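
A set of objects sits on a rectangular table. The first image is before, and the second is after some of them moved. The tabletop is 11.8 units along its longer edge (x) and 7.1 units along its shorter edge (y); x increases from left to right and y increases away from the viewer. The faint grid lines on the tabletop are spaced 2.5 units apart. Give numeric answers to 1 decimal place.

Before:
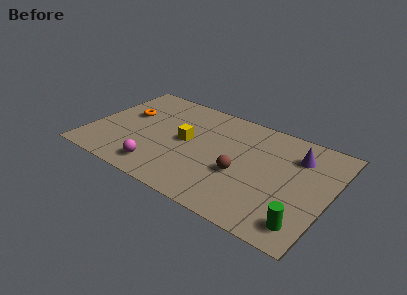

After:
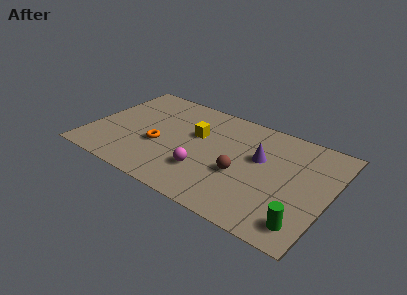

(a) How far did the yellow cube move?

0.8

The yellow cube moved from about (4.7, 3.7) to (5.1, 4.4), a distance of √(0.4² + 0.7²) ≈ 0.8.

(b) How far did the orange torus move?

2.4

From (1.6, 4.3) to (3.5, 2.8), the orange torus covered √(1.9² + 1.5²) ≈ 2.4 units.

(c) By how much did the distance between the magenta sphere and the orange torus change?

-1.3

They were about 3.8 units apart before and 2.5 after — 1.3 units closer together.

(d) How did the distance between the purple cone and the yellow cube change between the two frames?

-2.3

Before: roughly 5.5 units apart; after: 3.2. That's 2.3 units closer together.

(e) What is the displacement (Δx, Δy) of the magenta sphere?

(2.1, 0.9)

From the two frames, the magenta sphere sits at roughly (3.8, 1.2) before and (5.9, 2.1) after.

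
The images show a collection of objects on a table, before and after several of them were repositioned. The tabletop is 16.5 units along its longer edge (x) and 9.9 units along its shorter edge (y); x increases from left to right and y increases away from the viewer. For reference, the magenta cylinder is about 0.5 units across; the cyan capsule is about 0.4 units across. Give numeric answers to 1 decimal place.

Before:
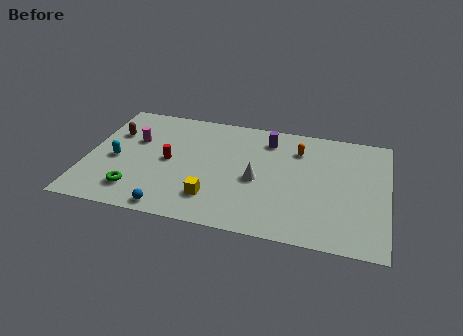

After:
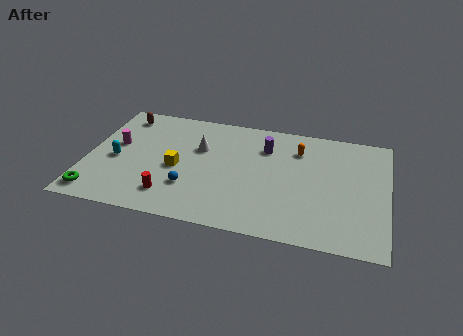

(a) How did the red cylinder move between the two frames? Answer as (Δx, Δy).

(0.3, -2.9)

From the two frames, the red cylinder sits at roughly (4.5, 4.9) before and (4.8, 2.0) after.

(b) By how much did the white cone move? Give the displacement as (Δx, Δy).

(-3.3, 2.0)

From the two frames, the white cone sits at roughly (9.4, 4.4) before and (6.1, 6.4) after.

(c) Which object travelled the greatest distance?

the white cone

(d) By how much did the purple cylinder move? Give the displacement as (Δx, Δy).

(-0.1, -0.7)

The purple cylinder was at about (9.8, 8.0) and moved to about (9.7, 7.3).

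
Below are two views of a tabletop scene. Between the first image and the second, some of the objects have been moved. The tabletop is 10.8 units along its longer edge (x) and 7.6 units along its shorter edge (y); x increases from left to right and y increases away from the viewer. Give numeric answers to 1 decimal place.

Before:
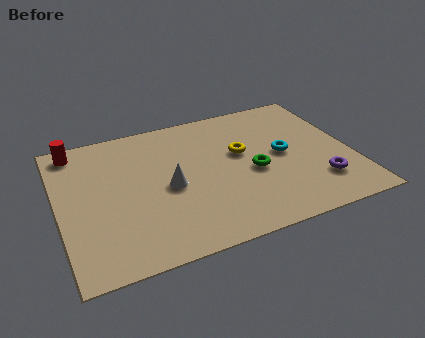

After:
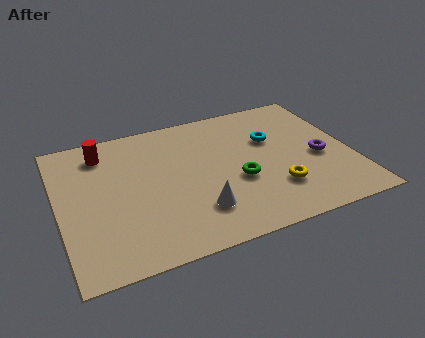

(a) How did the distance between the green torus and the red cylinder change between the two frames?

-1.5

The distance was about 7.2 in the first image and 5.7 in the second, so they moved 1.5 units closer together.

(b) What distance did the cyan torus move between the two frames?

1.0

The cyan torus was near (8.3, 3.9) before and (8.0, 4.9) after, so it travelled √(0.3² + 1.0²) ≈ 1.0 units.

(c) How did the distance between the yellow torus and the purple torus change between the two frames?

-1.5

They were about 3.7 units apart before and 2.2 after — 1.5 units closer together.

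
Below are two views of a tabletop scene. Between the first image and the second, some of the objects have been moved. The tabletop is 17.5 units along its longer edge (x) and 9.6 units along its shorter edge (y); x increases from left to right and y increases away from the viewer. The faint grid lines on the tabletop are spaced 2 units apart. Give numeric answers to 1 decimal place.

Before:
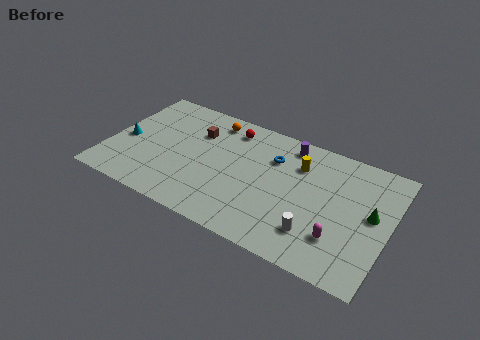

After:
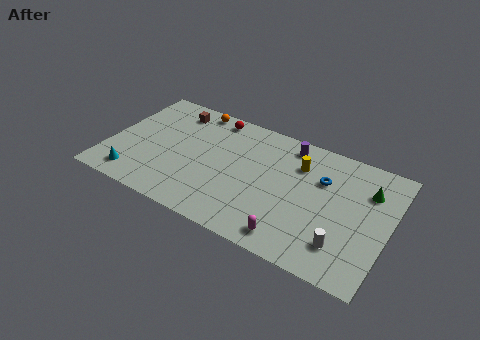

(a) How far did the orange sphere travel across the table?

1.4

The orange sphere was near (6.0, 8.2) before and (4.7, 8.7) after, so it travelled √(1.3² + 0.5²) ≈ 1.4 units.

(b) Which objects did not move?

the yellow cylinder and the purple cylinder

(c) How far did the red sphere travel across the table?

1.3

The red sphere was near (7.2, 8.0) before and (6.0, 8.5) after, so it travelled √(1.2² + 0.5²) ≈ 1.3 units.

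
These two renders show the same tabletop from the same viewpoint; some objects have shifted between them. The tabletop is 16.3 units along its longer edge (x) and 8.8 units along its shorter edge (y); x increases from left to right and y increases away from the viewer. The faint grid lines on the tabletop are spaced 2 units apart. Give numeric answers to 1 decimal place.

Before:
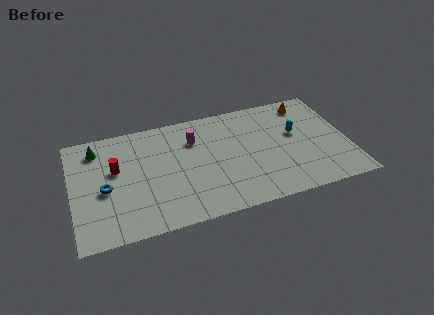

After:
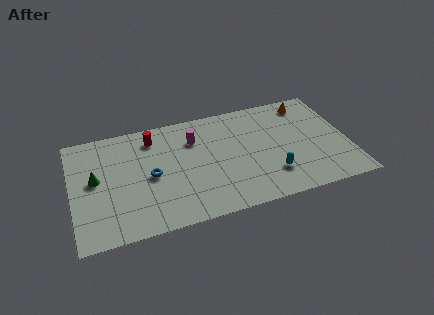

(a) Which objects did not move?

the orange cone and the magenta cylinder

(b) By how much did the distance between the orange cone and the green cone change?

+0.5

Before: roughly 12.6 units apart; after: 13.1. That's 0.5 units further apart.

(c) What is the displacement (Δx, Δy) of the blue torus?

(2.7, 0.3)

The blue torus was at about (1.9, 3.9) and moved to about (4.6, 4.2).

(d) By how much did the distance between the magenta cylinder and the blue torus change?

-2.5

Before: roughly 6.0 units apart; after: 3.5. That's 2.5 units closer together.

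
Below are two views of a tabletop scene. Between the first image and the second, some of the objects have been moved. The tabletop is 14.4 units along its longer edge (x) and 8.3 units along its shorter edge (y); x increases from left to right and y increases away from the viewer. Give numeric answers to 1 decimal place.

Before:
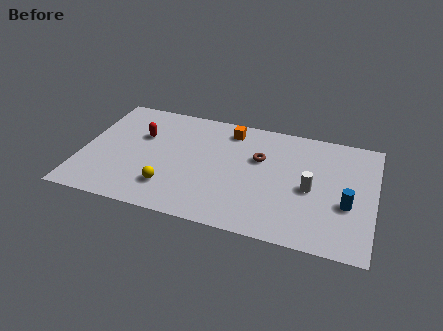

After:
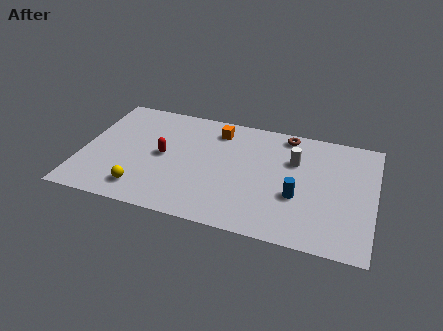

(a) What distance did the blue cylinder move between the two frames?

2.4

The blue cylinder moved from about (13.1, 3.2) to (10.7, 3.1), a distance of √(2.4² + 0.1²) ≈ 2.4.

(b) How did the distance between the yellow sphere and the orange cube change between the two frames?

+0.6

They were about 5.6 units apart before and 6.2 after — 0.6 units further apart.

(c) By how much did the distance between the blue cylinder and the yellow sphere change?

-1.0

The distance was about 8.7 in the first image and 7.7 in the second, so they moved 1.0 units closer together.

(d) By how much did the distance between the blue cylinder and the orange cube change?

-1.5

Before: roughly 7.1 units apart; after: 5.6. That's 1.5 units closer together.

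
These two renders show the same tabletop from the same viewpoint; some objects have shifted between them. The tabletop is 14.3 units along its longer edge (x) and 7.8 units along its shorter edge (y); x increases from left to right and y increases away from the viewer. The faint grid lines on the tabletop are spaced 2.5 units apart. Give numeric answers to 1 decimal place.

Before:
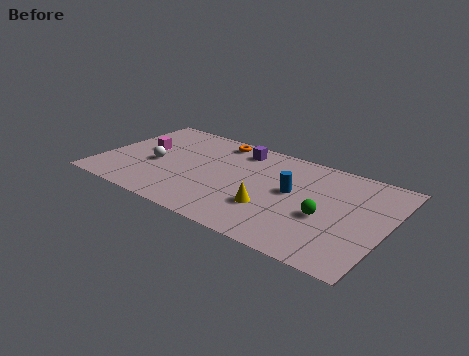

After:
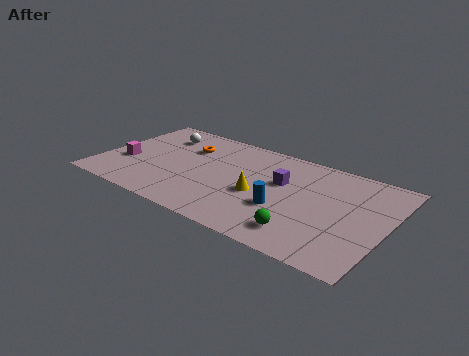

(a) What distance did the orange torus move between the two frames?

1.8

From (5.3, 6.8) to (4.0, 5.5), the orange torus covered √(1.3² + 1.3²) ≈ 1.8 units.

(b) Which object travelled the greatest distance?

the purple cube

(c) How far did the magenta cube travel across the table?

1.6

From (1.9, 4.4) to (1.3, 2.9), the magenta cube covered √(0.6² + 1.5²) ≈ 1.6 units.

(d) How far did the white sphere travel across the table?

2.6

The white sphere was near (2.7, 3.4) before and (2.5, 6.0) after, so it travelled √(0.2² + 2.6²) ≈ 2.6 units.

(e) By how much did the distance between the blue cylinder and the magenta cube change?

+0.4

Before: roughly 7.7 units apart; after: 8.1. That's 0.4 units further apart.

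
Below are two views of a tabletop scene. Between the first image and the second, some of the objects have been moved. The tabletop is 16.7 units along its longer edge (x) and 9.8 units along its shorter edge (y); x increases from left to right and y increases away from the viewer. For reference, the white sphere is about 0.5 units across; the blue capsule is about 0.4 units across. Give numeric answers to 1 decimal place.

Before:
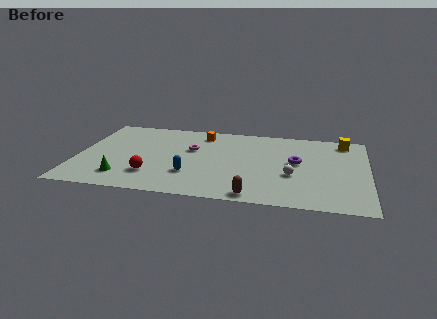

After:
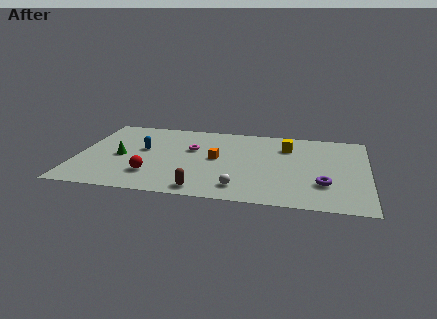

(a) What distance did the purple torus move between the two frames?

3.0

The purple torus was near (12.6, 5.4) before and (14.2, 2.9) after, so it travelled √(1.6² + 2.5²) ≈ 3.0 units.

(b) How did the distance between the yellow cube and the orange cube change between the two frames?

-3.7

They were about 8.3 units apart before and 4.6 after — 3.7 units closer together.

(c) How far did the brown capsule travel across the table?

2.9

From (10.3, 0.9) to (7.4, 1.1), the brown capsule covered √(2.9² + 0.2²) ≈ 2.9 units.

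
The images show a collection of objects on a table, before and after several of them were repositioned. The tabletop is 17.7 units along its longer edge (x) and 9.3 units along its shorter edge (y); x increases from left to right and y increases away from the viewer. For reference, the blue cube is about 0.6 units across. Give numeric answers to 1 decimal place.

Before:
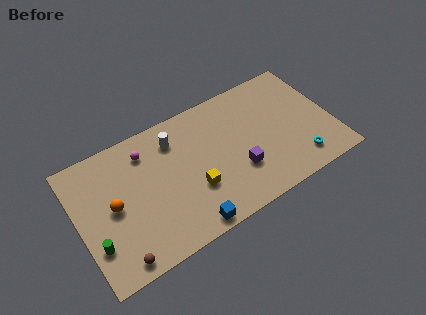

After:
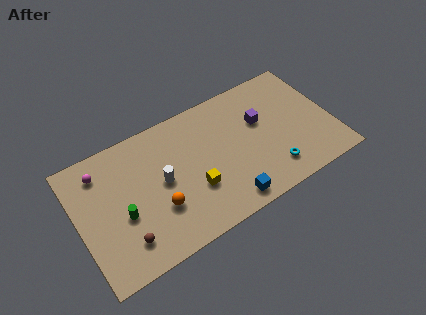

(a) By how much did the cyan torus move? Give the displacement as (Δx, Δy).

(-1.9, 0.2)

The cyan torus was at about (15.0, 1.7) and moved to about (13.1, 1.9).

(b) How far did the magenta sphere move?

3.1

From (5.0, 7.4) to (1.9, 7.5), the magenta sphere covered √(3.1² + 0.1²) ≈ 3.1 units.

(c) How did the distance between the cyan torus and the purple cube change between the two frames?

-0.4

Before: roughly 4.3 units apart; after: 3.9. That's 0.4 units closer together.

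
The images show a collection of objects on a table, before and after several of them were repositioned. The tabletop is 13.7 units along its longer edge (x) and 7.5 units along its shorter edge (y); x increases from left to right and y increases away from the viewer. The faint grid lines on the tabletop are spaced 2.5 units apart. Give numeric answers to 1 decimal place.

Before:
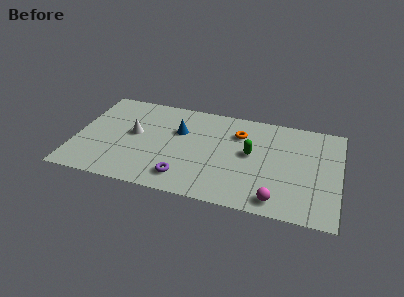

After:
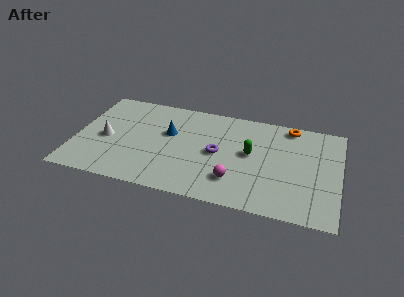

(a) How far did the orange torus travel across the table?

2.9

From (8.4, 5.5) to (11.0, 6.7), the orange torus covered √(2.6² + 1.2²) ≈ 2.9 units.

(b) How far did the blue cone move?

0.6

The blue cone was near (5.3, 4.9) before and (4.8, 4.6) after, so it travelled √(0.5² + 0.3²) ≈ 0.6 units.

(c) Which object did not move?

the green capsule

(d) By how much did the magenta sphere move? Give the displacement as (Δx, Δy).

(-2.2, 0.9)

The magenta sphere started near (10.6, 1.0) and ended near (8.4, 1.9).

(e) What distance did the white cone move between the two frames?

1.6

From (3.0, 4.1) to (1.6, 3.4), the white cone covered √(1.4² + 0.7²) ≈ 1.6 units.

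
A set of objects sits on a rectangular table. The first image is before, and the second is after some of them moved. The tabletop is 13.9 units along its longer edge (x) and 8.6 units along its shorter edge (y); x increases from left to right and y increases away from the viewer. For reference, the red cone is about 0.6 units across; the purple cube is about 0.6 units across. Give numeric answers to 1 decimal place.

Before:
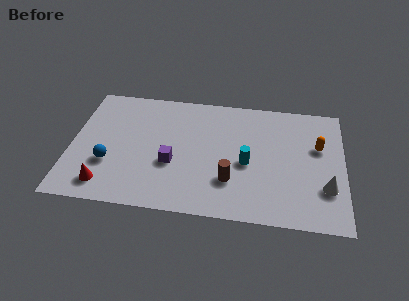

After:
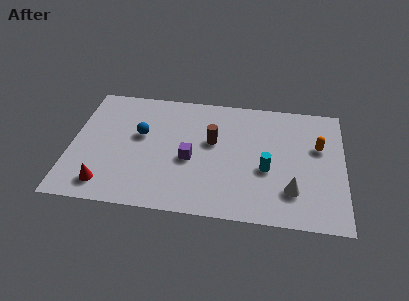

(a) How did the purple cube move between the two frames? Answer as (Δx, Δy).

(0.9, 0.4)

The purple cube started near (5.2, 3.3) and ended near (6.1, 3.7).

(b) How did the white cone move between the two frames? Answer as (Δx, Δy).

(-1.7, -0.4)

From the two frames, the white cone sits at roughly (13.0, 2.6) before and (11.3, 2.2) after.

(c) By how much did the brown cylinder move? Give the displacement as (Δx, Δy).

(-1.0, 2.6)

The brown cylinder was at about (8.2, 2.5) and moved to about (7.2, 5.1).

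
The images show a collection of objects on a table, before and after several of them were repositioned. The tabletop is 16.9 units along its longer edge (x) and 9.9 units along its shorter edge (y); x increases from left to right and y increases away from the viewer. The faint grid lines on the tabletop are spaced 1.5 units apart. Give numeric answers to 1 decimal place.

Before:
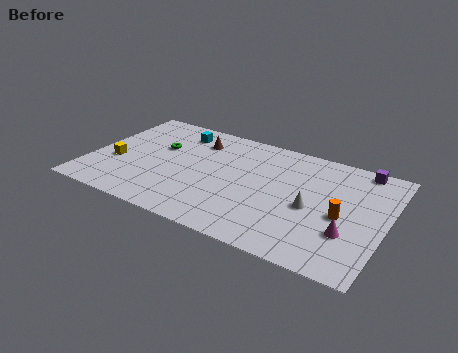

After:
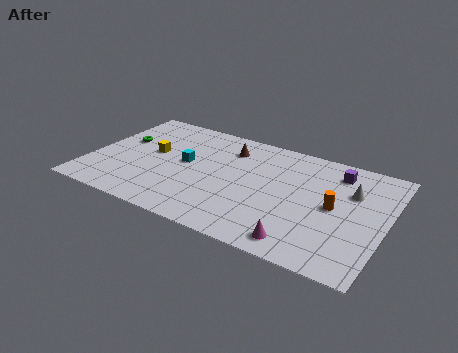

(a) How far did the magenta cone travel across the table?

3.0

From (15.0, 3.1) to (12.6, 1.3), the magenta cone covered √(2.4² + 1.8²) ≈ 3.0 units.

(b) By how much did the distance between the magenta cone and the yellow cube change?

-3.4

Before: roughly 13.5 units apart; after: 10.1. That's 3.4 units closer together.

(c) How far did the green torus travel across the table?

2.2

The green torus moved from about (3.7, 6.2) to (1.5, 6.0), a distance of √(2.2² + 0.2²) ≈ 2.2.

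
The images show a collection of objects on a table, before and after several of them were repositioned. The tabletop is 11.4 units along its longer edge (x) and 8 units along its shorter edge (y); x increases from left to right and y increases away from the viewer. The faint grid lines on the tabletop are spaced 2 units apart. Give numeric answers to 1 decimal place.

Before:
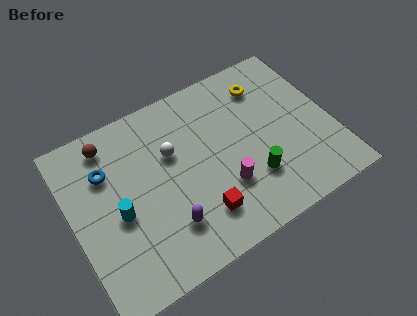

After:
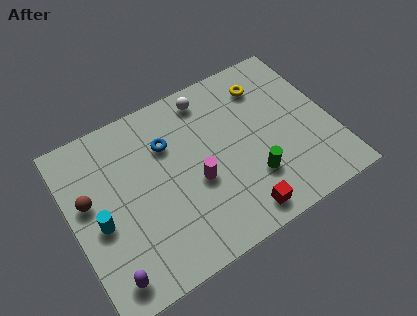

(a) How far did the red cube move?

1.8

The red cube moved from about (5.2, 1.8) to (6.8, 1.0), a distance of √(1.6² + 0.8²) ≈ 1.8.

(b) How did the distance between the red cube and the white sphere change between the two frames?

+2.5

They were about 3.4 units apart before and 5.9 after — 2.5 units further apart.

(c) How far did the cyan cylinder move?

0.8

The cyan cylinder was near (1.9, 3.5) before and (1.1, 3.5) after, so it travelled √(0.8² + 0.0²) ≈ 0.8 units.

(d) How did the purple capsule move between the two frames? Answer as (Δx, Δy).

(-2.7, -0.9)

The purple capsule was at about (3.8, 2.0) and moved to about (1.1, 1.1).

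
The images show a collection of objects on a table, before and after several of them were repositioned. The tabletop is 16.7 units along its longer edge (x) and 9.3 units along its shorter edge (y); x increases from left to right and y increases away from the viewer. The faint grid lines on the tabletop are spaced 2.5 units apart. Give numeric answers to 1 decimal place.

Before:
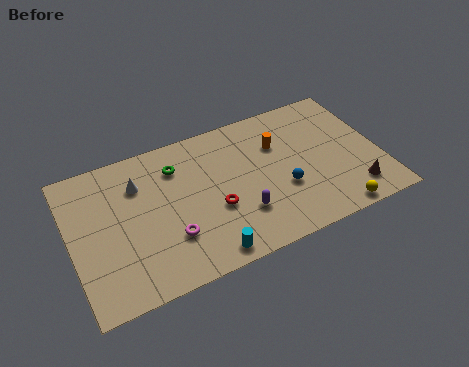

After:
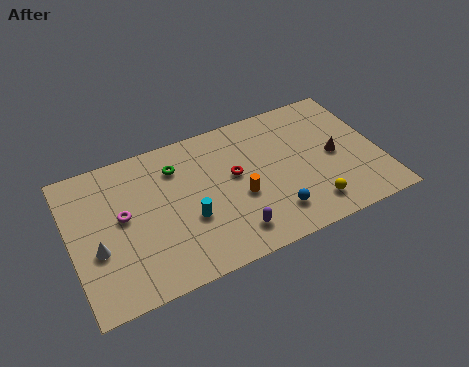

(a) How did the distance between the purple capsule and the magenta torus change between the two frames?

+2.7

Before: roughly 3.8 units apart; after: 6.5. That's 2.7 units further apart.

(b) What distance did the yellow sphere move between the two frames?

1.5

From (13.8, 0.8) to (12.6, 1.7), the yellow sphere covered √(1.2² + 0.9²) ≈ 1.5 units.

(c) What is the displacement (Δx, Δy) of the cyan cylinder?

(-0.6, 2.5)

The cyan cylinder was at about (6.8, 1.0) and moved to about (6.2, 3.5).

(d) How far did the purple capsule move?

1.2

The purple capsule was near (8.9, 2.7) before and (8.3, 1.7) after, so it travelled √(0.6² + 1.0²) ≈ 1.2 units.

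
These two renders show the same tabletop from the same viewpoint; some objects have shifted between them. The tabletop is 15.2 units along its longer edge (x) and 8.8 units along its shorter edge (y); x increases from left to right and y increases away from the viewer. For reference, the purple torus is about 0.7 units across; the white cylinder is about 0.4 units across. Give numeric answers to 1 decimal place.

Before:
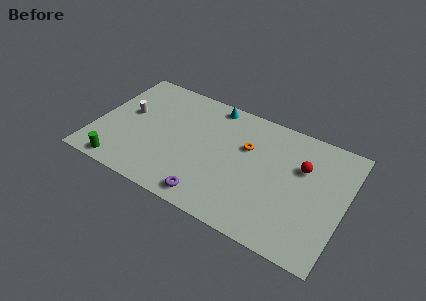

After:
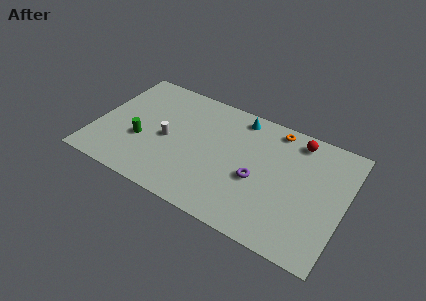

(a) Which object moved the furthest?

the purple torus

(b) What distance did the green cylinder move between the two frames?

2.6

The green cylinder moved from about (2.0, 0.9) to (2.9, 3.3), a distance of √(0.9² + 2.4²) ≈ 2.6.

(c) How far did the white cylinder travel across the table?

2.8

From (1.8, 5.0) to (4.4, 4.1), the white cylinder covered √(2.6² + 0.9²) ≈ 2.8 units.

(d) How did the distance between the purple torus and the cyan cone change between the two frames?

-2.5

They were about 6.8 units apart before and 4.3 after — 2.5 units closer together.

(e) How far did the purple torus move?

3.6

The purple torus was near (7.5, 1.1) before and (10.0, 3.7) after, so it travelled √(2.5² + 2.6²) ≈ 3.6 units.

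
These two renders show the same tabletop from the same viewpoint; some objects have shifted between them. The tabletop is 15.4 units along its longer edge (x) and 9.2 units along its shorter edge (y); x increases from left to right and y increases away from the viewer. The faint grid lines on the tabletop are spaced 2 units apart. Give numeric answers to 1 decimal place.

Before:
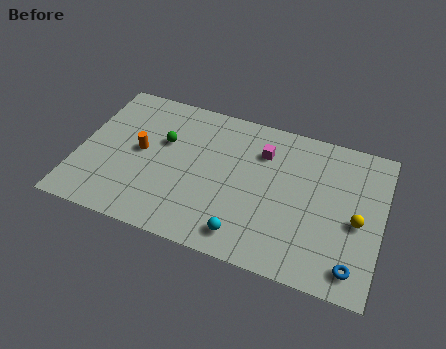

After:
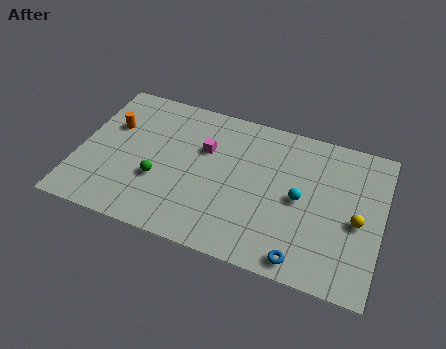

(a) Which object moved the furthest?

the cyan sphere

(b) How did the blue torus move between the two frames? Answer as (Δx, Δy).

(-2.5, -0.4)

From the two frames, the blue torus sits at roughly (14.2, 1.4) before and (11.7, 1.0) after.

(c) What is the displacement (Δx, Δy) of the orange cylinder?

(-1.6, 1.2)

The orange cylinder started near (3.1, 4.8) and ended near (1.5, 6.0).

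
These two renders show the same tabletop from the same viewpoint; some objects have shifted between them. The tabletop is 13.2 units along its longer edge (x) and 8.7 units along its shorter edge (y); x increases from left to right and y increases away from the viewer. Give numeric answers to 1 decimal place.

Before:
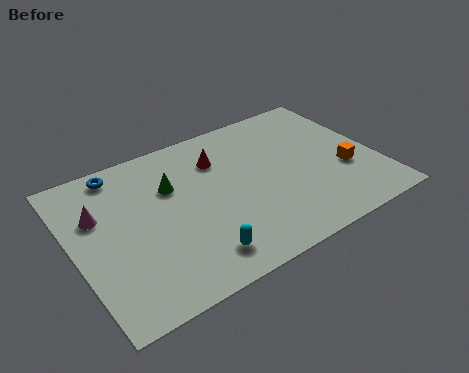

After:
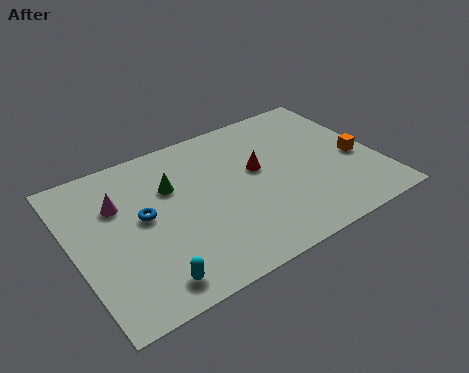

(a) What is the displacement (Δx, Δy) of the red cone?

(1.5, -1.4)

The red cone was at about (6.6, 6.4) and moved to about (8.1, 5.0).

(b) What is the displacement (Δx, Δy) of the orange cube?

(0.6, 0.5)

From the two frames, the orange cube sits at roughly (11.7, 3.2) before and (12.3, 3.7) after.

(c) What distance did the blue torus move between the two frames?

3.1

The blue torus moved from about (2.4, 7.7) to (3.0, 4.7), a distance of √(0.6² + 3.0²) ≈ 3.1.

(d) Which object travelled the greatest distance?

the blue torus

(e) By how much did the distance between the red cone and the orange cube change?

-1.6

They were about 6.0 units apart before and 4.4 after — 1.6 units closer together.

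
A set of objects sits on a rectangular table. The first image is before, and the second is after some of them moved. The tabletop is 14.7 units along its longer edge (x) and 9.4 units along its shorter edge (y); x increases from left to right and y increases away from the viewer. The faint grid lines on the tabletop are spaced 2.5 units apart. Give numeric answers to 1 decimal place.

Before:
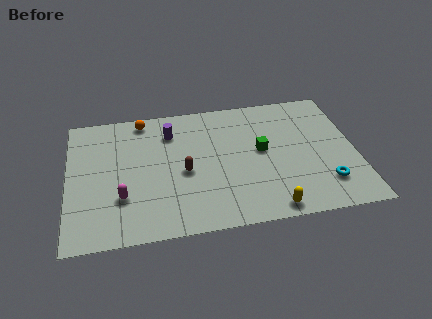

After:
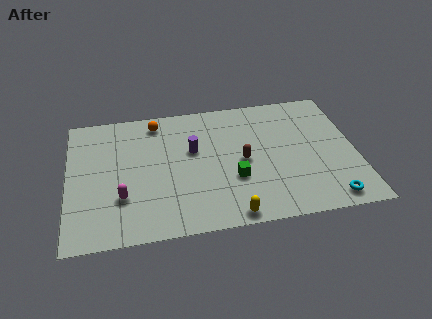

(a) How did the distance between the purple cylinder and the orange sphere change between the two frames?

+1.2

The distance was about 1.8 in the first image and 3.0 in the second, so they moved 1.2 units further apart.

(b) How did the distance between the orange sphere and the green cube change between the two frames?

-0.7

The distance was about 6.8 in the first image and 6.1 in the second, so they moved 0.7 units closer together.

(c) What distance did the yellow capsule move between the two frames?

2.0

The yellow capsule was near (10.1, 0.9) before and (8.1, 0.8) after, so it travelled √(2.0² + 0.1²) ≈ 2.0 units.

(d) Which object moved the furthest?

the brown capsule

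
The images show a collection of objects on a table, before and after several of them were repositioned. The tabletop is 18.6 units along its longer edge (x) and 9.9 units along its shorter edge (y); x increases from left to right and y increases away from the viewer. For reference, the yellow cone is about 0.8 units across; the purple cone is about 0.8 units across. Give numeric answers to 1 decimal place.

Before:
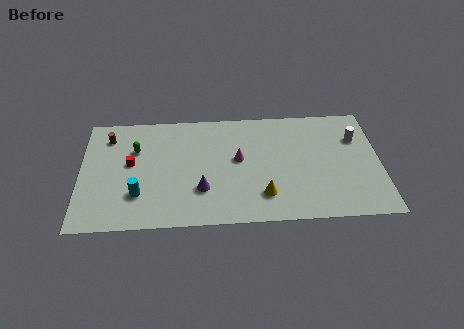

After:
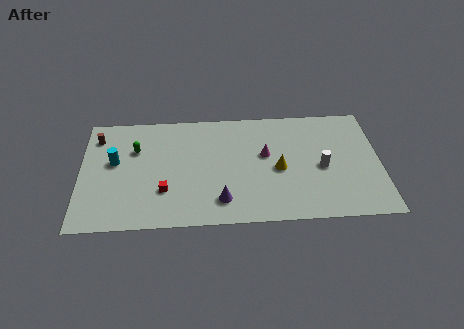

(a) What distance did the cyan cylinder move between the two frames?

3.3

The cyan cylinder was near (3.6, 2.8) before and (2.1, 5.7) after, so it travelled √(1.5² + 2.9²) ≈ 3.3 units.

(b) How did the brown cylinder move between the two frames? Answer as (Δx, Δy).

(-0.7, 0.0)

The brown cylinder started near (1.7, 7.9) and ended near (1.0, 7.9).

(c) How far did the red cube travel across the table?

3.3

From (3.1, 5.5) to (5.2, 3.0), the red cube covered √(2.1² + 2.5²) ≈ 3.3 units.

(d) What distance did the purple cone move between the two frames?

1.6

The purple cone was near (7.5, 3.0) before and (8.7, 2.0) after, so it travelled √(1.2² + 1.0²) ≈ 1.6 units.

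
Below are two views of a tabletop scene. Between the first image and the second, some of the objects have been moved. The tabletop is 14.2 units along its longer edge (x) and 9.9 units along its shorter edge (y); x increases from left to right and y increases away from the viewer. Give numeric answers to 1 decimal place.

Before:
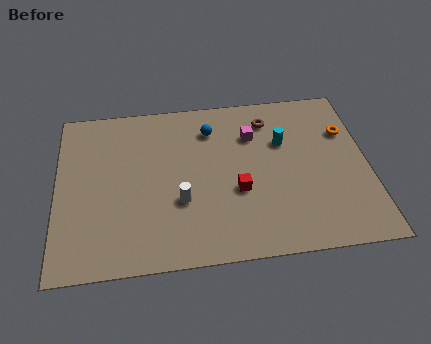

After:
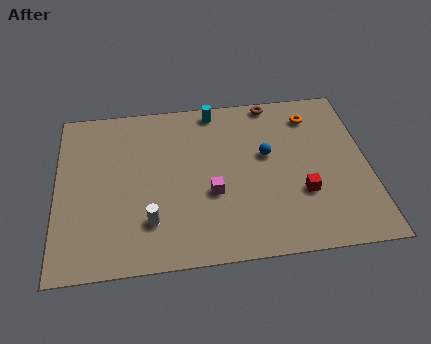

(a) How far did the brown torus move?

1.1

The brown torus was near (9.8, 8.0) before and (10.0, 9.1) after, so it travelled √(0.2² + 1.1²) ≈ 1.1 units.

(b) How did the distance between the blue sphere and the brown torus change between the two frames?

+0.6

Before: roughly 2.7 units apart; after: 3.3. That's 0.6 units further apart.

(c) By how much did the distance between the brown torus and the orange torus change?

-1.6

They were about 3.7 units apart before and 2.1 after — 1.6 units closer together.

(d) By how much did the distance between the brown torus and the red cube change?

+1.4

The distance was about 4.5 in the first image and 5.9 in the second, so they moved 1.4 units further apart.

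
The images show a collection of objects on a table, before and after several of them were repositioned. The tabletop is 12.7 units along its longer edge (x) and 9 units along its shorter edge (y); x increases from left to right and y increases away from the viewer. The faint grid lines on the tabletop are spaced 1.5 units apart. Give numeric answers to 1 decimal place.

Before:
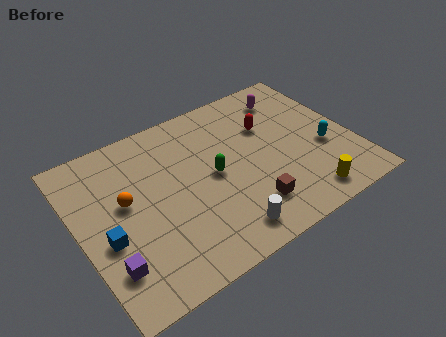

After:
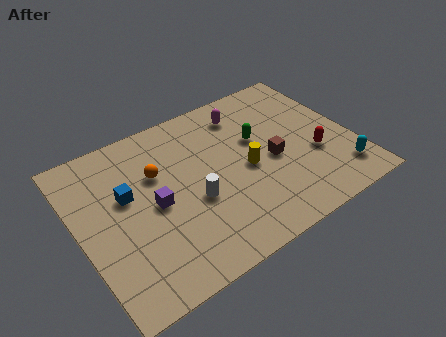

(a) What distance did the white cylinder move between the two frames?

2.5

From (6.1, 1.3) to (5.1, 3.6), the white cylinder covered √(1.0² + 2.3²) ≈ 2.5 units.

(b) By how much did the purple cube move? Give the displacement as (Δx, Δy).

(2.4, 2.1)

From the two frames, the purple cube sits at roughly (1.0, 2.2) before and (3.4, 4.3) after.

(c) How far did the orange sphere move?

1.8

The orange sphere was near (2.2, 5.1) before and (3.8, 5.9) after, so it travelled √(1.6² + 0.8²) ≈ 1.8 units.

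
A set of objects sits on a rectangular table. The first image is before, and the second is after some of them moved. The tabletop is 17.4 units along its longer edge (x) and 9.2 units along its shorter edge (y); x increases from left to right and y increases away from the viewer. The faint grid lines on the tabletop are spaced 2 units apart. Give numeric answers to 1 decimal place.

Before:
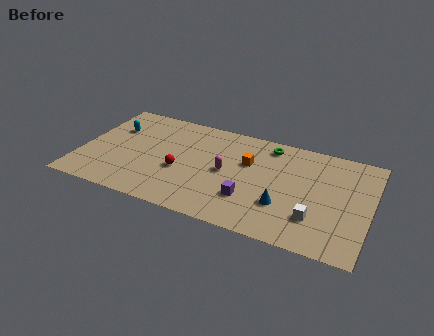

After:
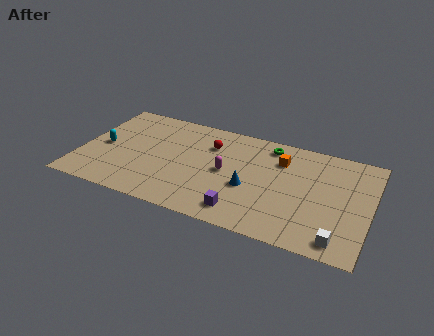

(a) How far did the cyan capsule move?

1.9

From (1.7, 6.3) to (1.3, 4.4), the cyan capsule covered √(0.4² + 1.9²) ≈ 1.9 units.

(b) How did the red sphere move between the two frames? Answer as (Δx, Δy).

(1.5, 3.0)

The red sphere started near (6.1, 3.7) and ended near (7.6, 6.7).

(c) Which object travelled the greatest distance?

the red sphere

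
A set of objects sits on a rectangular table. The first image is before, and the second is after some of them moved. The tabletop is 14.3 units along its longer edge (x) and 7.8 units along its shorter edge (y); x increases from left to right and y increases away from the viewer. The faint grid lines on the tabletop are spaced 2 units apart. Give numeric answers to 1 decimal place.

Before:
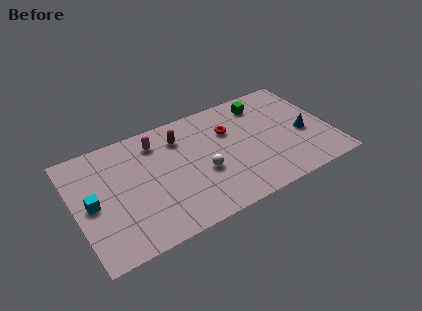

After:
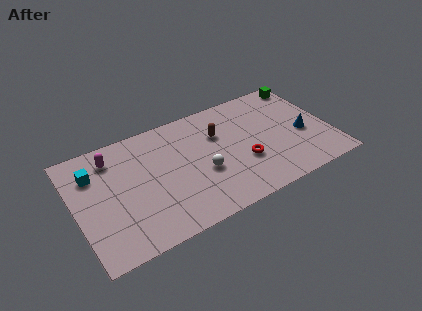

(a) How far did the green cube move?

2.6

The green cube moved from about (10.9, 6.4) to (13.5, 6.9), a distance of √(2.6² + 0.5²) ≈ 2.6.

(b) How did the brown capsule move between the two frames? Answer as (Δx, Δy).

(2.1, -0.7)

The brown capsule was at about (6.1, 6.0) and moved to about (8.2, 5.3).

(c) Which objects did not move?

the white sphere and the blue cone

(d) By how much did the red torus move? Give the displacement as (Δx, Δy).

(0.5, -2.5)

From the two frames, the red torus sits at roughly (8.8, 5.3) before and (9.3, 2.8) after.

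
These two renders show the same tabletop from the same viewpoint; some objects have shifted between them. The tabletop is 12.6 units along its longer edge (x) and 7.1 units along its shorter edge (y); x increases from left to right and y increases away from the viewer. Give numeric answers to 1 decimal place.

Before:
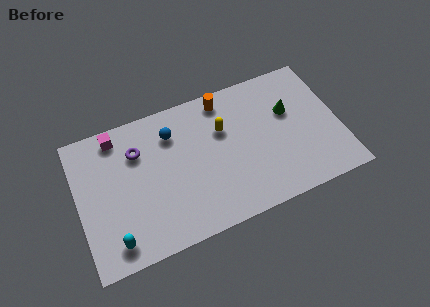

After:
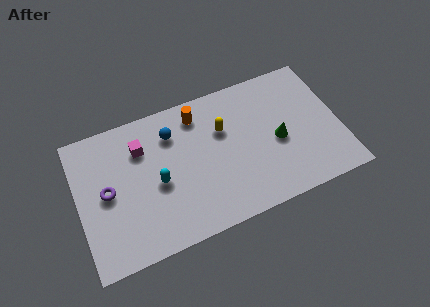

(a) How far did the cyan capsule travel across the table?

3.1

From (1.5, 1.1) to (3.8, 3.2), the cyan capsule covered √(2.3² + 2.1²) ≈ 3.1 units.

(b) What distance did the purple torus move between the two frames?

2.2

The purple torus was near (3.0, 5.1) before and (1.4, 3.6) after, so it travelled √(1.6² + 1.5²) ≈ 2.2 units.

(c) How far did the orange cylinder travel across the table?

1.3

The orange cylinder was near (7.3, 6.2) before and (6.0, 5.9) after, so it travelled √(1.3² + 0.3²) ≈ 1.3 units.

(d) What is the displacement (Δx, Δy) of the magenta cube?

(1.1, -1.0)

The magenta cube started near (2.1, 6.2) and ended near (3.2, 5.2).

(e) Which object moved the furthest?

the cyan capsule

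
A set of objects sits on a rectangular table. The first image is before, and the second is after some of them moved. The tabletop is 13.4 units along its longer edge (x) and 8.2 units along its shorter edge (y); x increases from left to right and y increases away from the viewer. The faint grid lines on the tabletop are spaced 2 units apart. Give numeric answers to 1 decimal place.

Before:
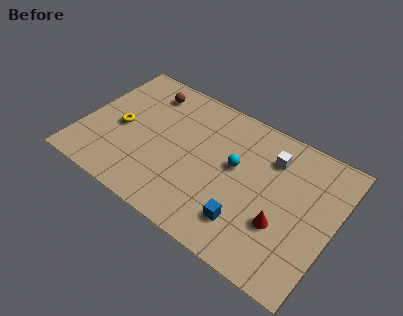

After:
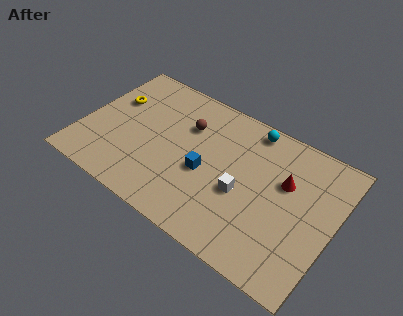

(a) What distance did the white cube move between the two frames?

3.0

From (9.8, 6.2) to (8.7, 3.4), the white cube covered √(1.1² + 2.8²) ≈ 3.0 units.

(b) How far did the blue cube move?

3.0

The blue cube was near (9.2, 1.9) before and (6.7, 3.5) after, so it travelled √(2.5² + 1.6²) ≈ 3.0 units.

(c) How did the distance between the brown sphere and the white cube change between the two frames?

-2.8

They were about 6.9 units apart before and 4.1 after — 2.8 units closer together.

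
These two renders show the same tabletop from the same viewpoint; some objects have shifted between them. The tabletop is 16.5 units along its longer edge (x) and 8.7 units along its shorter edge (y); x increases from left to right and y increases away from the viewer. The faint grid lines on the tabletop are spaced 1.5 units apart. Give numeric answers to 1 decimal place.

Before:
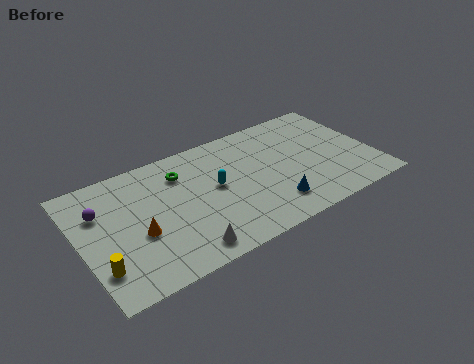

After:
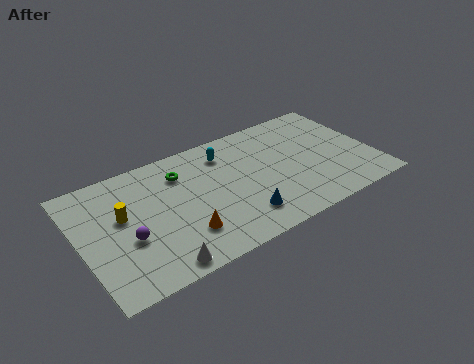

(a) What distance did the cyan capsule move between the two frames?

2.4

The cyan capsule moved from about (7.6, 4.7) to (8.5, 6.9), a distance of √(0.9² + 2.2²) ≈ 2.4.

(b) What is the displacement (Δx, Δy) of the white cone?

(-1.5, -0.3)

From the two frames, the white cone sits at roughly (5.3, 1.2) before and (3.8, 0.9) after.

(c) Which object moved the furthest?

the yellow cylinder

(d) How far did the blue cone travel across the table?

1.8

The blue cone moved from about (10.4, 1.9) to (8.6, 1.9), a distance of √(1.8² + 0.0²) ≈ 1.8.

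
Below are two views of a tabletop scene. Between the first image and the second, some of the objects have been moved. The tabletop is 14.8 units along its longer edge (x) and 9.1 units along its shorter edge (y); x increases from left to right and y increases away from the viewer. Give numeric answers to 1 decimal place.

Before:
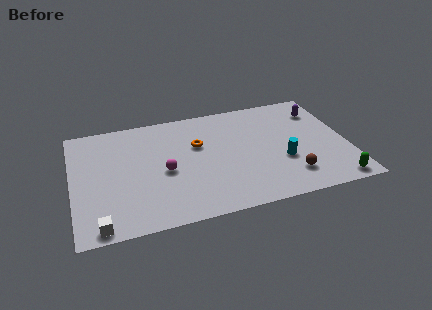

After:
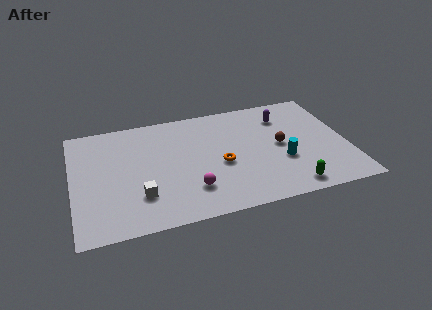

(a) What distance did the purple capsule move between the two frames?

2.0

From (13.6, 7.0) to (11.6, 7.0), the purple capsule covered √(2.0² + 0.0²) ≈ 2.0 units.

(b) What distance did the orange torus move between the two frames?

2.2

From (6.8, 5.8) to (7.9, 3.9), the orange torus covered √(1.1² + 1.9²) ≈ 2.2 units.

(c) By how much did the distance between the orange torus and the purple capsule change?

-2.1

The distance was about 6.9 in the first image and 4.8 in the second, so they moved 2.1 units closer together.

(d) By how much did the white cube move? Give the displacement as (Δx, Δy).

(2.2, 1.7)

The white cube was at about (1.3, 0.8) and moved to about (3.5, 2.5).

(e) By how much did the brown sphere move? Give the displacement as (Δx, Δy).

(-0.3, 2.6)

From the two frames, the brown sphere sits at roughly (11.5, 2.0) before and (11.2, 4.6) after.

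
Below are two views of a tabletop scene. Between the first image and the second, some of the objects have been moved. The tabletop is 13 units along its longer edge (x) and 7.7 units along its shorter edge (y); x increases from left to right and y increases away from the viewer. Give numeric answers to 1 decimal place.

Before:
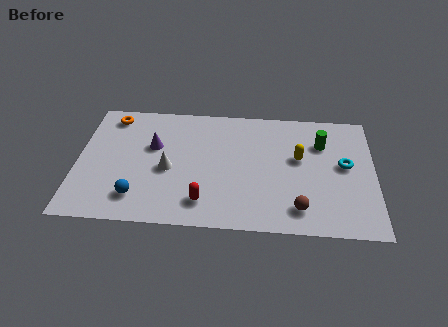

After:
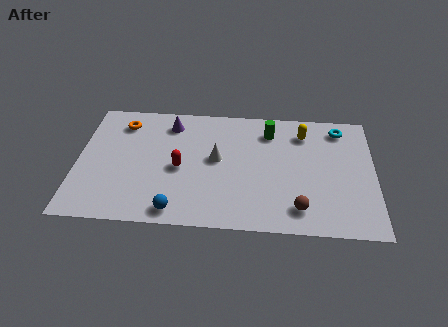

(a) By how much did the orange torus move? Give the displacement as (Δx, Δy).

(0.5, -0.4)

From the two frames, the orange torus sits at roughly (1.4, 6.6) before and (1.9, 6.2) after.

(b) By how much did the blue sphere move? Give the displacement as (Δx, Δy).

(1.7, -0.7)

The blue sphere started near (2.7, 1.6) and ended near (4.4, 0.9).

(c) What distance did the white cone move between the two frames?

2.2

The white cone moved from about (4.0, 3.4) to (6.1, 4.2), a distance of √(2.1² + 0.8²) ≈ 2.2.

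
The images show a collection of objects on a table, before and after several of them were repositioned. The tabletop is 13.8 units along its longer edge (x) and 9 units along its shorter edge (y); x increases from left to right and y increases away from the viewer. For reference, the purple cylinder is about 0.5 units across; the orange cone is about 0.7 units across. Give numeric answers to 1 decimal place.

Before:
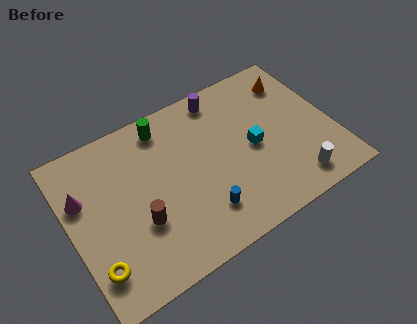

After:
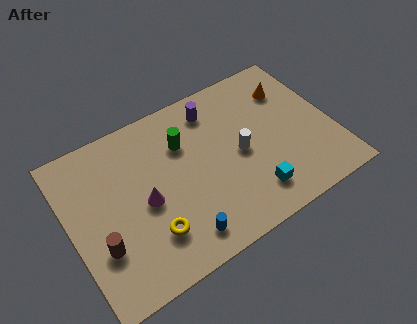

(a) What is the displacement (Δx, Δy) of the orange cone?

(-0.3, -0.4)

The orange cone started near (12.3, 7.1) and ended near (12.0, 6.7).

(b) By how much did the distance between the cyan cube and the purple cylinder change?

+1.9

They were about 3.8 units apart before and 5.7 after — 1.9 units further apart.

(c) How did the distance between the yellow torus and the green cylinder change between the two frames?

-2.6

Before: roughly 7.3 units apart; after: 4.7. That's 2.6 units closer together.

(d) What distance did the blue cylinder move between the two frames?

1.5

The blue cylinder was near (6.5, 2.1) before and (5.2, 1.4) after, so it travelled √(1.3² + 0.7²) ≈ 1.5 units.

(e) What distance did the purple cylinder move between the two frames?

0.7

The purple cylinder moved from about (8.5, 7.9) to (8.0, 7.4), a distance of √(0.5² + 0.5²) ≈ 0.7.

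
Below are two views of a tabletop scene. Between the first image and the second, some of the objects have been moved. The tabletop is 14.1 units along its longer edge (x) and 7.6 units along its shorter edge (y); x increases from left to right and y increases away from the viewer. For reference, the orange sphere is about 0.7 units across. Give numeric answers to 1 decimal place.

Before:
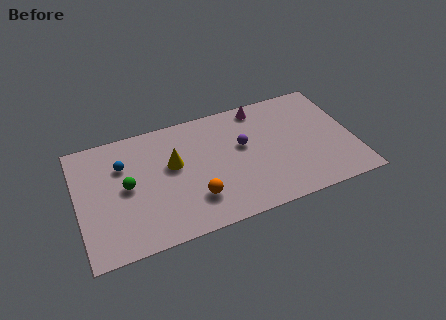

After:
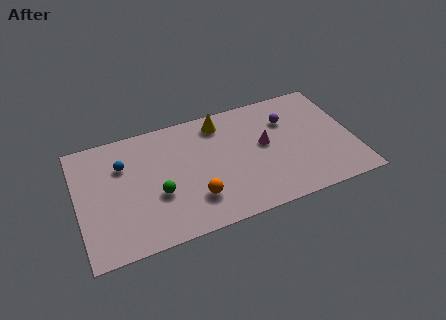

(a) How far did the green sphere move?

1.8

From (2.5, 3.9) to (4.0, 2.9), the green sphere covered √(1.5² + 1.0²) ≈ 1.8 units.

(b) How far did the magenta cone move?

2.5

The magenta cone moved from about (9.6, 6.7) to (9.6, 4.2), a distance of √(0.0² + 2.5²) ≈ 2.5.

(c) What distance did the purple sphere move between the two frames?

2.6

From (8.5, 4.5) to (10.9, 5.4), the purple sphere covered √(2.4² + 0.9²) ≈ 2.6 units.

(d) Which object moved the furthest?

the yellow cone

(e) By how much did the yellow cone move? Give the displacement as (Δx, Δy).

(2.6, 1.9)

From the two frames, the yellow cone sits at roughly (4.9, 4.5) before and (7.5, 6.4) after.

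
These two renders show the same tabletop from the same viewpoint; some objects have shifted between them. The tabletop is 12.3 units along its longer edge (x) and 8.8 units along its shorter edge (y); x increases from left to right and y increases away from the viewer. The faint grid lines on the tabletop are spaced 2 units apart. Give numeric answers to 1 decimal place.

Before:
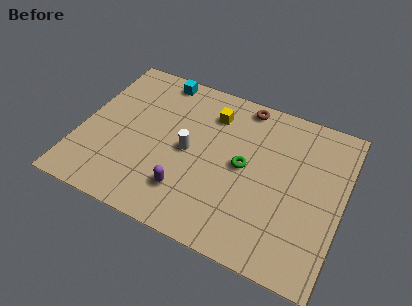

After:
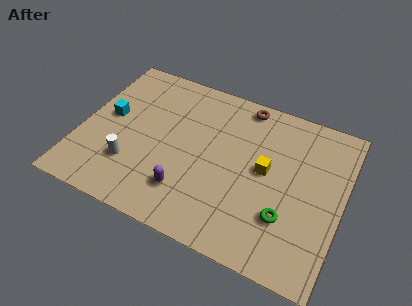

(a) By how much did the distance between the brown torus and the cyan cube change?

+2.7

Before: roughly 4.1 units apart; after: 6.8. That's 2.7 units further apart.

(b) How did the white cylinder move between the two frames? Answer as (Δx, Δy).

(-2.5, -1.8)

From the two frames, the white cylinder sits at roughly (5.1, 4.3) before and (2.6, 2.5) after.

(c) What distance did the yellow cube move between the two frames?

3.5

The yellow cube was near (5.9, 6.8) before and (8.7, 4.7) after, so it travelled √(2.8² + 2.1²) ≈ 3.5 units.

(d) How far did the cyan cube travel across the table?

3.7

The cyan cube was near (3.2, 7.9) before and (1.2, 4.8) after, so it travelled √(2.0² + 3.1²) ≈ 3.7 units.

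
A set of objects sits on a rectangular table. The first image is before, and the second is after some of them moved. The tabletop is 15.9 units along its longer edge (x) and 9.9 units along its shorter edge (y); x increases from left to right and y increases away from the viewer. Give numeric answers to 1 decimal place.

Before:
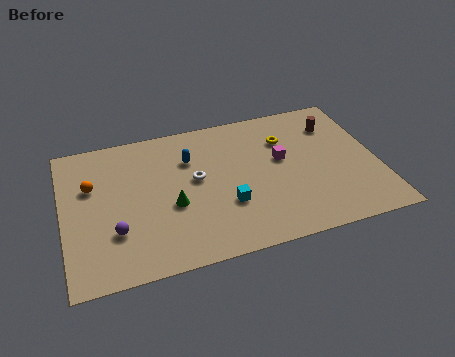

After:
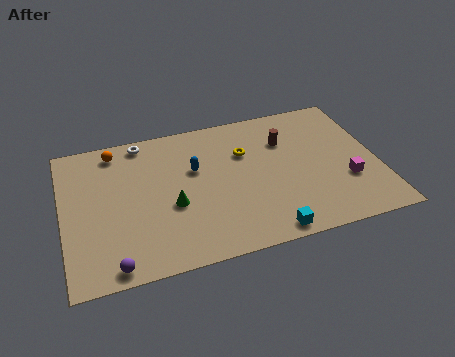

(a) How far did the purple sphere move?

2.1

The purple sphere moved from about (2.5, 3.0) to (2.3, 0.9), a distance of √(0.2² + 2.1²) ≈ 2.1.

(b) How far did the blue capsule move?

0.8

The blue capsule was near (6.5, 7.0) before and (6.7, 6.2) after, so it travelled √(0.2² + 0.8²) ≈ 0.8 units.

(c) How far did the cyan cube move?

3.0

From (8.1, 3.3) to (9.9, 0.9), the cyan cube covered √(1.8² + 2.4²) ≈ 3.0 units.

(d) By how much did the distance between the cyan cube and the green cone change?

+2.7

The distance was about 2.8 in the first image and 5.5 in the second, so they moved 2.7 units further apart.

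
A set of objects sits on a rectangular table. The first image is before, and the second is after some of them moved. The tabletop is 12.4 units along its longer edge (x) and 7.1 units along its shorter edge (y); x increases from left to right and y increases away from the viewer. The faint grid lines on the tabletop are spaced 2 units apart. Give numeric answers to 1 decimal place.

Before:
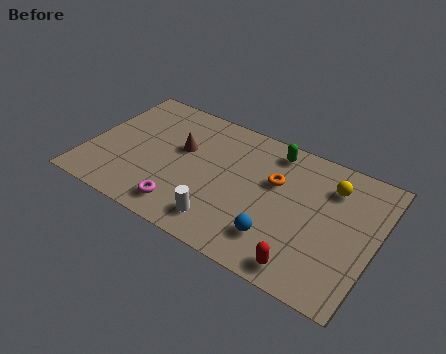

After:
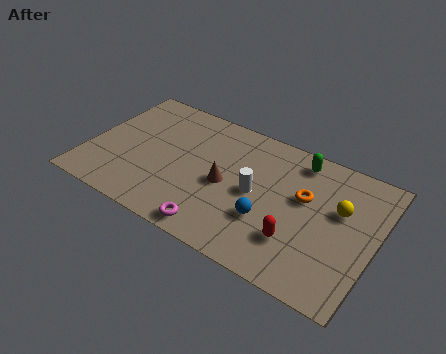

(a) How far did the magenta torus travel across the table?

1.6

The magenta torus moved from about (4.5, 1.2) to (6.0, 0.8), a distance of √(1.5² + 0.4²) ≈ 1.6.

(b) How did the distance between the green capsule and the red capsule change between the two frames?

-1.5

They were about 5.6 units apart before and 4.1 after — 1.5 units closer together.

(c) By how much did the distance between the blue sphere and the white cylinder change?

-1.0

The distance was about 2.3 in the first image and 1.3 in the second, so they moved 1.0 units closer together.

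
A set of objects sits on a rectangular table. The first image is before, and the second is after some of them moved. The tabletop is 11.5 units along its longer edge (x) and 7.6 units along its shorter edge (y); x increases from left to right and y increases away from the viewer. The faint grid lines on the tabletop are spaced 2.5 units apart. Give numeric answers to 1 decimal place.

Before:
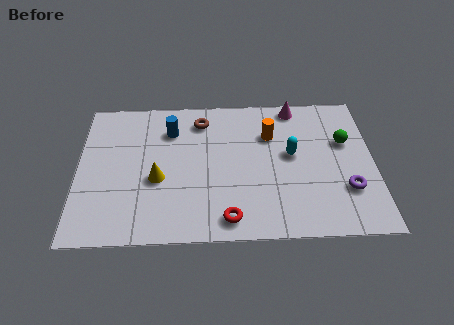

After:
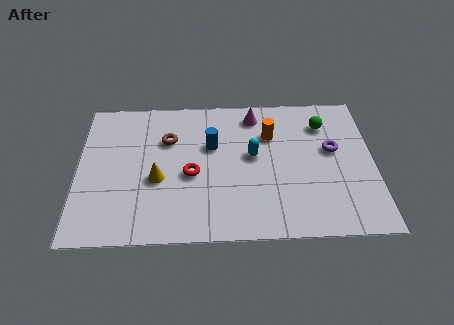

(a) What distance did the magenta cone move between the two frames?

1.6

From (8.5, 6.8) to (6.9, 6.4), the magenta cone covered √(1.6² + 0.4²) ≈ 1.6 units.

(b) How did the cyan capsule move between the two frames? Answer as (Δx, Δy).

(-1.5, 0.0)

The cyan capsule was at about (8.3, 4.2) and moved to about (6.8, 4.2).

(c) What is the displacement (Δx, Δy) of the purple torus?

(-0.5, 2.1)

From the two frames, the purple torus sits at roughly (10.4, 2.3) before and (9.9, 4.4) after.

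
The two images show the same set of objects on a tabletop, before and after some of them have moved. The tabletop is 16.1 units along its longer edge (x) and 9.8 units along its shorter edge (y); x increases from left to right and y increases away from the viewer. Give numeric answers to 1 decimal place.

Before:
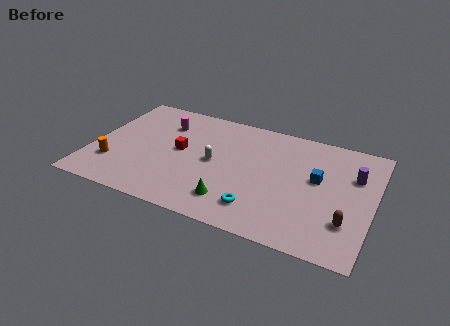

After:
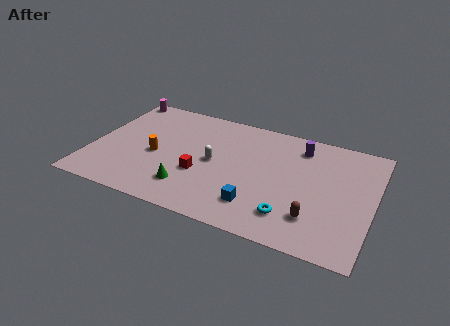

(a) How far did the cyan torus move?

1.8

The cyan torus was near (9.9, 2.0) before and (11.7, 2.1) after, so it travelled √(1.8² + 0.1²) ≈ 1.8 units.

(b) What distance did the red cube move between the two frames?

2.1

The red cube was near (5.0, 5.2) before and (6.4, 3.6) after, so it travelled √(1.4² + 1.6²) ≈ 2.1 units.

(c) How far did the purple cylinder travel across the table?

3.5

The purple cylinder was near (14.9, 6.6) before and (11.7, 8.0) after, so it travelled √(3.2² + 1.4²) ≈ 3.5 units.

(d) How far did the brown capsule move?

1.8

From (14.8, 2.7) to (13.0, 2.4), the brown capsule covered √(1.8² + 0.3²) ≈ 1.8 units.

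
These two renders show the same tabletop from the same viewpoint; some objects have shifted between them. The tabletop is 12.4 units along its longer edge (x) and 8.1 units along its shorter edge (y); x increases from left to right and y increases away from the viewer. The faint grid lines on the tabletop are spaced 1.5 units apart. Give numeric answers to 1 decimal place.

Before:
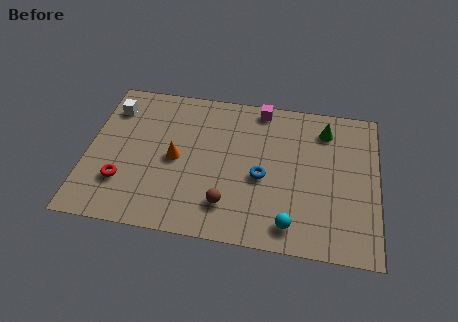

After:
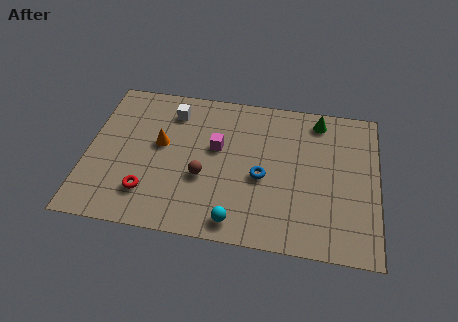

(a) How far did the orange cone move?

1.0

The orange cone moved from about (3.8, 3.9) to (3.1, 4.6), a distance of √(0.7² + 0.7²) ≈ 1.0.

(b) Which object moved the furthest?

the magenta cube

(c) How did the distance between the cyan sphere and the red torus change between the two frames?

-3.4

They were about 7.3 units apart before and 3.9 after — 3.4 units closer together.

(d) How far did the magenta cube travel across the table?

3.1

From (7.3, 7.3) to (5.5, 4.8), the magenta cube covered √(1.8² + 2.5²) ≈ 3.1 units.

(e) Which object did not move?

the blue torus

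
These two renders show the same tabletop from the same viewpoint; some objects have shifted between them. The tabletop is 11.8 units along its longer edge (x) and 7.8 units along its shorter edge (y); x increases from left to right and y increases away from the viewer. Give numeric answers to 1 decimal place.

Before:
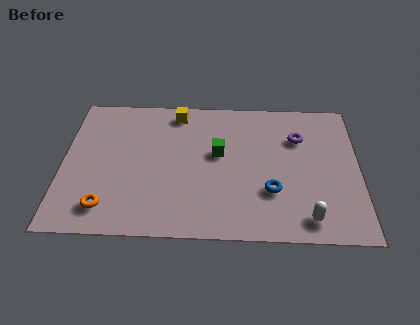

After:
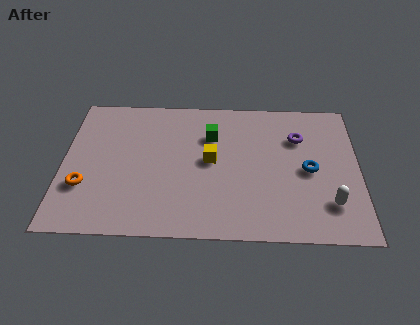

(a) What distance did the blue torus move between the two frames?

1.9

The blue torus was near (8.3, 2.5) before and (9.8, 3.7) after, so it travelled √(1.5² + 1.2²) ≈ 1.9 units.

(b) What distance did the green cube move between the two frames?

1.0

The green cube was near (6.2, 4.5) before and (5.9, 5.5) after, so it travelled √(0.3² + 1.0²) ≈ 1.0 units.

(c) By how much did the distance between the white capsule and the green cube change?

+1.0

The distance was about 4.9 in the first image and 5.9 in the second, so they moved 1.0 units further apart.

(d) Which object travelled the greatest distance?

the yellow cube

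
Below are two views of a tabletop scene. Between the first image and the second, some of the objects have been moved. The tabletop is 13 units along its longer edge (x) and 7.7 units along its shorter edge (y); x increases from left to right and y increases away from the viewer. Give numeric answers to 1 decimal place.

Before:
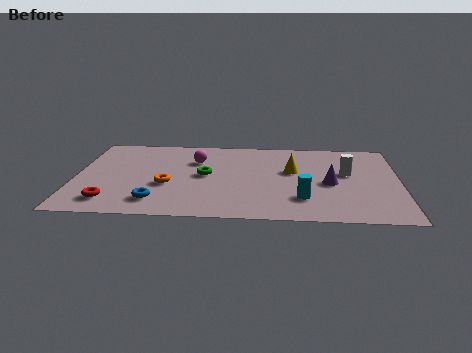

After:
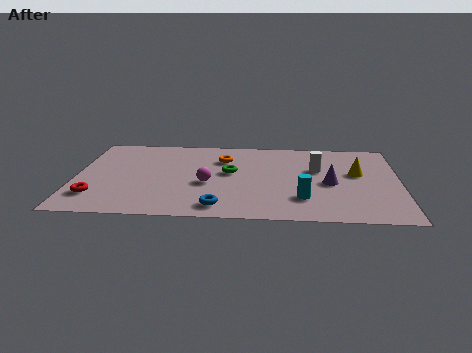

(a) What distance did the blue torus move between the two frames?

2.5

From (3.3, 1.5) to (5.8, 1.1), the blue torus covered √(2.5² + 0.4²) ≈ 2.5 units.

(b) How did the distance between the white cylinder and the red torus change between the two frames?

-0.6

The distance was about 9.9 in the first image and 9.3 in the second, so they moved 0.6 units closer together.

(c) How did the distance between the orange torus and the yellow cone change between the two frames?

+0.3

Before: roughly 5.2 units apart; after: 5.5. That's 0.3 units further apart.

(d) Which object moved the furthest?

the orange torus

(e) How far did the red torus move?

0.7

The red torus moved from about (1.5, 1.4) to (0.9, 1.8), a distance of √(0.6² + 0.4²) ≈ 0.7.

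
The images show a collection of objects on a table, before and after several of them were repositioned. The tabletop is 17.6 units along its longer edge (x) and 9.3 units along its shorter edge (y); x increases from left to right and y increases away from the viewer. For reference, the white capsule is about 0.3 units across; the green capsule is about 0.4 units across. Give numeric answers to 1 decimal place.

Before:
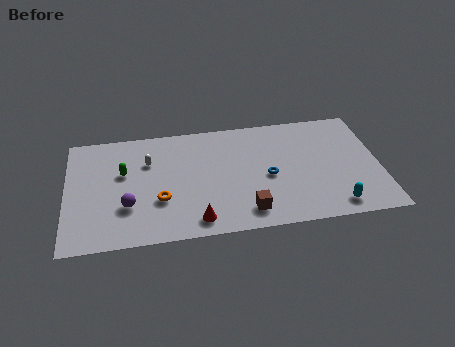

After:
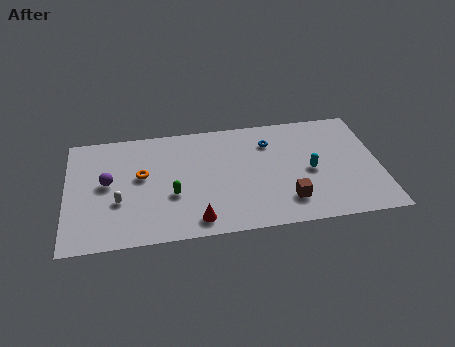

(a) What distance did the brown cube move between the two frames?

2.4

From (10.0, 1.6) to (12.3, 2.1), the brown cube covered √(2.3² + 0.5²) ≈ 2.4 units.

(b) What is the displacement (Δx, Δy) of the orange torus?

(-1.0, 2.1)

From the two frames, the orange torus sits at roughly (5.2, 3.2) before and (4.2, 5.3) after.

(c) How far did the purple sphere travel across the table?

2.3

From (3.4, 3.0) to (2.3, 5.0), the purple sphere covered √(1.1² + 2.0²) ≈ 2.3 units.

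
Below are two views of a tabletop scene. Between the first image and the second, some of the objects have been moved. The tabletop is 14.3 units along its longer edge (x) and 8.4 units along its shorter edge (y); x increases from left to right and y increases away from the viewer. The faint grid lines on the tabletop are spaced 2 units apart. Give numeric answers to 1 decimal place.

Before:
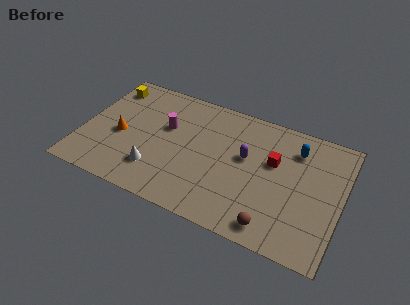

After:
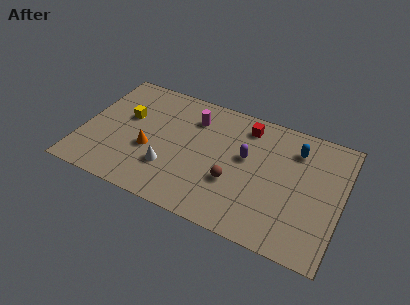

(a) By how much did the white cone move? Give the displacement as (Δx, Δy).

(0.7, 0.4)

The white cone started near (4.3, 2.1) and ended near (5.0, 2.5).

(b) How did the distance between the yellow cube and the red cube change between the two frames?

-2.9

Before: roughly 9.7 units apart; after: 6.8. That's 2.9 units closer together.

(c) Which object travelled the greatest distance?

the brown sphere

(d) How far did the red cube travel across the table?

2.5

The red cube moved from about (10.5, 5.2) to (8.8, 7.0), a distance of √(1.7² + 1.8²) ≈ 2.5.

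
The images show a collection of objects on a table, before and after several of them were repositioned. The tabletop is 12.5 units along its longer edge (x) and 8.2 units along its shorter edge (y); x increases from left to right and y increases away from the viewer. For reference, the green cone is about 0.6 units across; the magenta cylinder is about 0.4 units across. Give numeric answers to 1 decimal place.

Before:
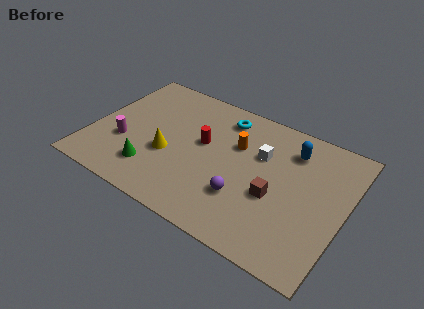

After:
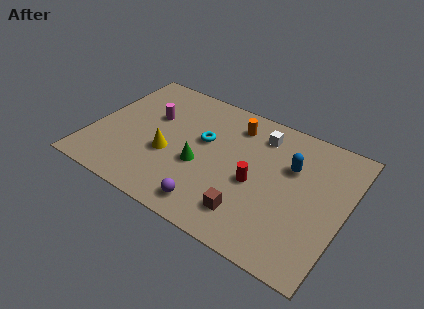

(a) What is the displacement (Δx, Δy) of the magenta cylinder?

(1.0, 2.3)

The magenta cylinder started near (1.7, 2.9) and ended near (2.7, 5.2).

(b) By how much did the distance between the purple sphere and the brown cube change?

+0.3

Before: roughly 1.6 units apart; after: 1.9. That's 0.3 units further apart.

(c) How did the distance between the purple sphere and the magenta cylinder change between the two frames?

-0.7

Before: roughly 6.1 units apart; after: 5.4. That's 0.7 units closer together.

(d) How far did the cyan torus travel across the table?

2.0

From (6.1, 6.8) to (5.4, 4.9), the cyan torus covered √(0.7² + 1.9²) ≈ 2.0 units.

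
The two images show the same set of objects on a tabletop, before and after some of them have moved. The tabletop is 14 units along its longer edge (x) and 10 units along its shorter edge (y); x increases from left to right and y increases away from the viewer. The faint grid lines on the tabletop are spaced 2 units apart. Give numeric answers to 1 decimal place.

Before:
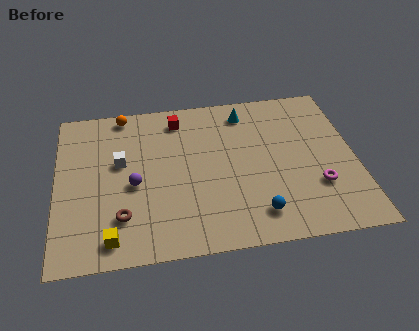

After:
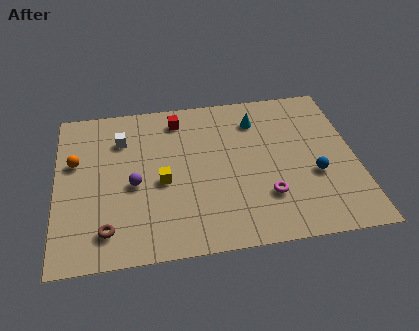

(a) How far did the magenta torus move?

2.4

The magenta torus moved from about (12.1, 3.1) to (9.7, 2.8), a distance of √(2.4² + 0.3²) ≈ 2.4.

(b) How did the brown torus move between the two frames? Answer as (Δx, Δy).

(-0.7, -0.7)

The brown torus started near (3.0, 2.5) and ended near (2.3, 1.8).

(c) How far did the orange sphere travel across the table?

3.7

From (3.2, 9.1) to (0.9, 6.2), the orange sphere covered √(2.3² + 2.9²) ≈ 3.7 units.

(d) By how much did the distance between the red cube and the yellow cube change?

-3.7

They were about 7.8 units apart before and 4.1 after — 3.7 units closer together.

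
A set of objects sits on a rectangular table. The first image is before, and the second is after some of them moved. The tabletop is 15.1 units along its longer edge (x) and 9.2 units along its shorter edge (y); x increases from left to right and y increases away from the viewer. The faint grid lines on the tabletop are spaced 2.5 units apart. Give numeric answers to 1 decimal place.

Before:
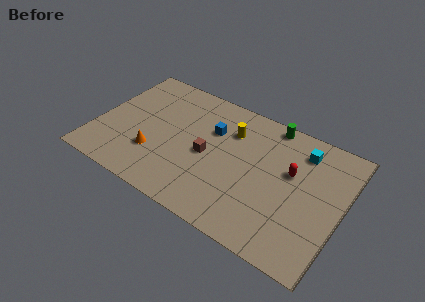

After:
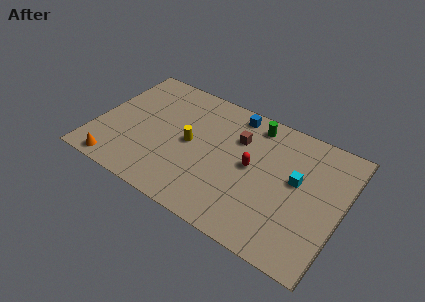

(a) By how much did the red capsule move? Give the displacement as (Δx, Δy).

(-2.3, -0.8)

The red capsule started near (11.9, 5.6) and ended near (9.6, 4.8).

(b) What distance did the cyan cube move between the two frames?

2.2

The cyan cube was near (12.3, 7.4) before and (12.3, 5.2) after, so it travelled √(0.0² + 2.2²) ≈ 2.2 units.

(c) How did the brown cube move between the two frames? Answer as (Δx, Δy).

(1.6, 2.1)

The brown cube was at about (6.9, 4.3) and moved to about (8.5, 6.4).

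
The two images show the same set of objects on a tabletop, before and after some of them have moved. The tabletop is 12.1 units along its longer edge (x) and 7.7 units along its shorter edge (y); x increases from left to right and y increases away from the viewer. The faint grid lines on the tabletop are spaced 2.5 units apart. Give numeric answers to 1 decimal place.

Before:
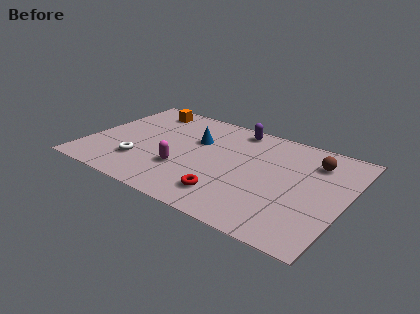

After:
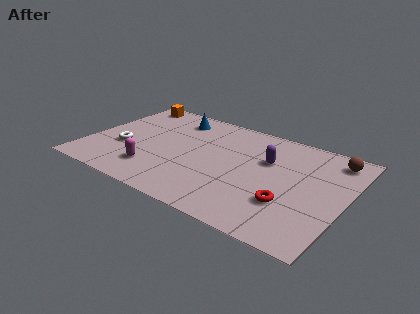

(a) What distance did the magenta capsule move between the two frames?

1.5

From (4.7, 2.5) to (3.4, 1.8), the magenta capsule covered √(1.3² + 0.7²) ≈ 1.5 units.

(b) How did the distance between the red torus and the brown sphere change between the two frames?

-1.1

The distance was about 5.5 in the first image and 4.4 in the second, so they moved 1.1 units closer together.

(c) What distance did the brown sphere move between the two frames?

1.0

From (10.4, 5.9) to (11.2, 6.5), the brown sphere covered √(0.8² + 0.6²) ≈ 1.0 units.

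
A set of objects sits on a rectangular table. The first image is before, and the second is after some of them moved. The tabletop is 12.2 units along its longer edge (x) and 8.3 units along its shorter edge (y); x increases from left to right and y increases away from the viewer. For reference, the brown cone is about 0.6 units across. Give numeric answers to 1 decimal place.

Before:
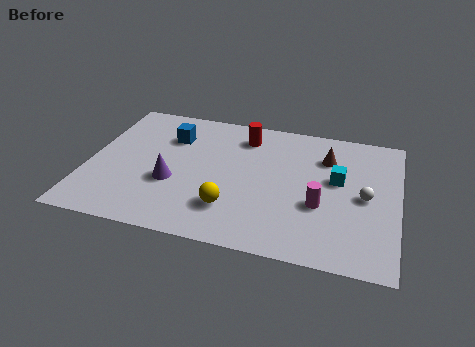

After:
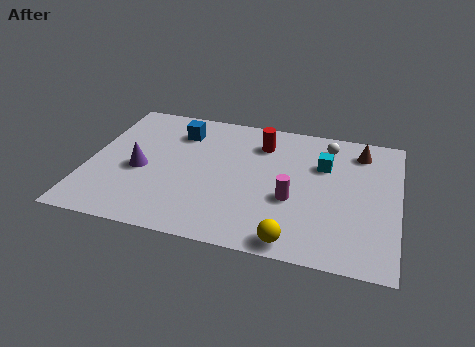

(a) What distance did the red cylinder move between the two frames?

0.8

The red cylinder was near (6.0, 6.7) before and (6.7, 6.4) after, so it travelled √(0.7² + 0.3²) ≈ 0.8 units.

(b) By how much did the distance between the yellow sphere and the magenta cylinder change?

-1.1

Before: roughly 3.5 units apart; after: 2.4. That's 1.1 units closer together.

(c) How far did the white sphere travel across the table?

3.3

The white sphere moved from about (10.9, 4.0) to (9.3, 6.9), a distance of √(1.6² + 2.9²) ≈ 3.3.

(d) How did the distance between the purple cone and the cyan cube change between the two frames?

+0.8

The distance was about 6.6 in the first image and 7.4 in the second, so they moved 0.8 units further apart.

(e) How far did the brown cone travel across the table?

1.5

The brown cone was near (9.3, 6.1) before and (10.6, 6.8) after, so it travelled √(1.3² + 0.7²) ≈ 1.5 units.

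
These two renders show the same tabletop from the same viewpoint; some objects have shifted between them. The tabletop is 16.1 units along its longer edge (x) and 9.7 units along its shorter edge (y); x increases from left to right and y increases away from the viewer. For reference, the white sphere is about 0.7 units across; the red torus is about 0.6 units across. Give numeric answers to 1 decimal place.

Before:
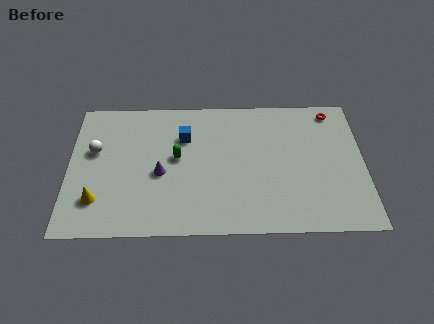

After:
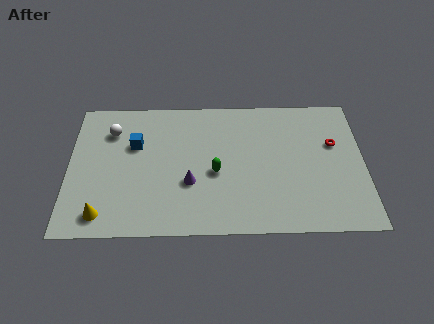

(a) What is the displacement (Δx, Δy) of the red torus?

(0.0, -2.4)

From the two frames, the red torus sits at roughly (14.5, 8.5) before and (14.5, 6.1) after.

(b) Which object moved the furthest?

the blue cube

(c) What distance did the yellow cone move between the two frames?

1.0

The yellow cone moved from about (1.6, 2.4) to (1.9, 1.4), a distance of √(0.3² + 1.0²) ≈ 1.0.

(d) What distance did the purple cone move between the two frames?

1.7

The purple cone was near (5.0, 4.2) before and (6.6, 3.5) after, so it travelled √(1.6² + 0.7²) ≈ 1.7 units.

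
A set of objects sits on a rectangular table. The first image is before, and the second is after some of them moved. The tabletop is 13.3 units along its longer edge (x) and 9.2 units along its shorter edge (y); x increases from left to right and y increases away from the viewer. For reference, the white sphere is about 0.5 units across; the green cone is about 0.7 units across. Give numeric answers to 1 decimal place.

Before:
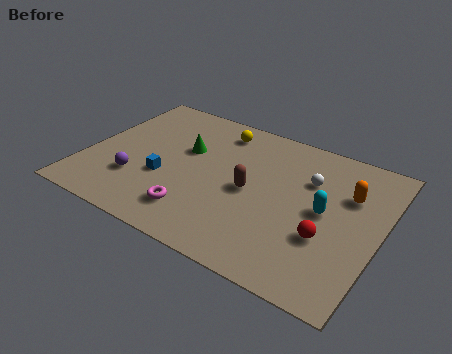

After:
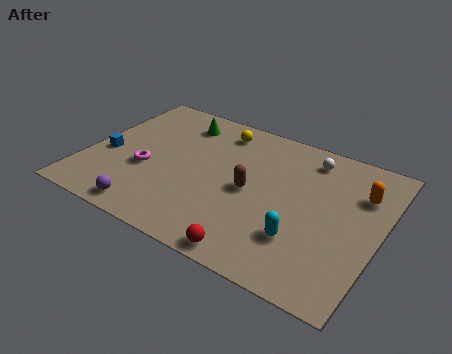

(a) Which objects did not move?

the brown capsule and the yellow sphere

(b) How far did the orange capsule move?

0.6

From (11.7, 6.2) to (12.2, 6.5), the orange capsule covered √(0.5² + 0.3²) ≈ 0.6 units.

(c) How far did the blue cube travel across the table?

2.8

The blue cube was near (3.7, 3.4) before and (0.9, 3.8) after, so it travelled √(2.8² + 0.4²) ≈ 2.8 units.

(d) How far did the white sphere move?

1.4

From (9.9, 6.3) to (9.7, 7.7), the white sphere covered √(0.2² + 1.4²) ≈ 1.4 units.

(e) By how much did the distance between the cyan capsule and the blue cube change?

+2.1

Before: roughly 7.2 units apart; after: 9.3. That's 2.1 units further apart.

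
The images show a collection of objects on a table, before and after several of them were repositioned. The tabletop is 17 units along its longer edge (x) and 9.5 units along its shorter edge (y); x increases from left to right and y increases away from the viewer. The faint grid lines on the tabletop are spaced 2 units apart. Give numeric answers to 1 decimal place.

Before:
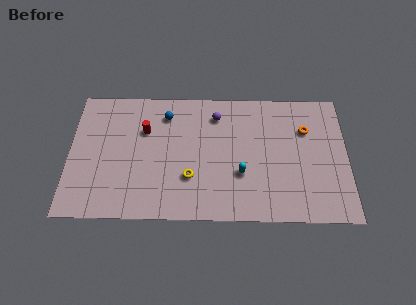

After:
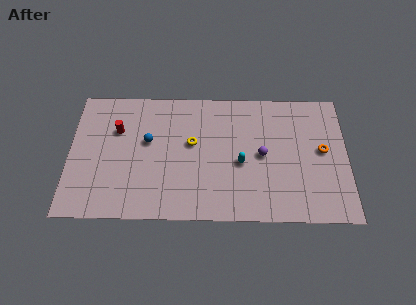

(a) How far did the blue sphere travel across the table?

2.3

From (5.9, 7.6) to (4.8, 5.6), the blue sphere covered √(1.1² + 2.0²) ≈ 2.3 units.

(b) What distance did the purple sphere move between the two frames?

4.0

The purple sphere moved from about (9.0, 7.6) to (11.8, 4.7), a distance of √(2.8² + 2.9²) ≈ 4.0.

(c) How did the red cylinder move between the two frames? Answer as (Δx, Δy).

(-1.7, 0.0)

From the two frames, the red cylinder sits at roughly (4.6, 6.4) before and (2.9, 6.4) after.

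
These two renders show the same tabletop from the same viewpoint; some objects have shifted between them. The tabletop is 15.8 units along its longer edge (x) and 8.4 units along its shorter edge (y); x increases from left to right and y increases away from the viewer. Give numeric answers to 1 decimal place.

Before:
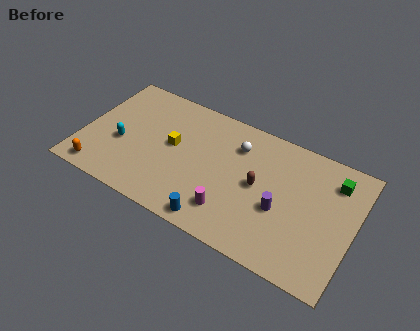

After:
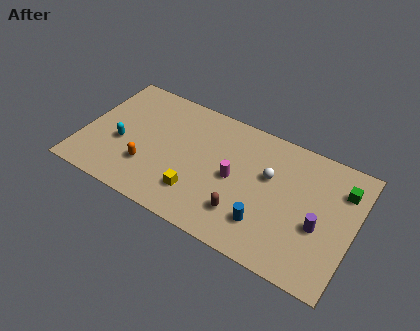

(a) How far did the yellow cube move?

3.1

The yellow cube was near (5.2, 4.6) before and (7.0, 2.1) after, so it travelled √(1.8² + 2.5²) ≈ 3.1 units.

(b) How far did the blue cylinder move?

3.0

The blue cylinder moved from about (8.3, 0.9) to (11.0, 2.1), a distance of √(2.7² + 1.2²) ≈ 3.0.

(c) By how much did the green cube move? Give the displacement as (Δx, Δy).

(0.5, -0.3)

From the two frames, the green cube sits at roughly (14.4, 6.6) before and (14.9, 6.3) after.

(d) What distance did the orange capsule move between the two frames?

3.0

The orange capsule moved from about (1.4, 1.0) to (4.0, 2.5), a distance of √(2.6² + 1.5²) ≈ 3.0.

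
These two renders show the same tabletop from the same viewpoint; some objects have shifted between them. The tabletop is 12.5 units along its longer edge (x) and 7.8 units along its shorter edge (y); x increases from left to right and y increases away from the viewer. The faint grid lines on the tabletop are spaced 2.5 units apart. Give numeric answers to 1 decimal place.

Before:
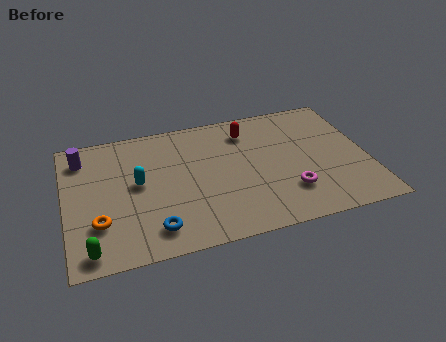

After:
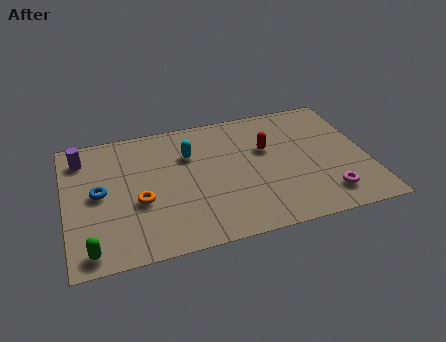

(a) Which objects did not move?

the green capsule and the purple cylinder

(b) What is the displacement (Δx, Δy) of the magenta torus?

(1.5, -0.6)

The magenta torus was at about (9.1, 2.1) and moved to about (10.6, 1.5).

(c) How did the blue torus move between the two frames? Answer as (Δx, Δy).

(-2.1, 2.6)

The blue torus was at about (3.5, 1.4) and moved to about (1.4, 4.0).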